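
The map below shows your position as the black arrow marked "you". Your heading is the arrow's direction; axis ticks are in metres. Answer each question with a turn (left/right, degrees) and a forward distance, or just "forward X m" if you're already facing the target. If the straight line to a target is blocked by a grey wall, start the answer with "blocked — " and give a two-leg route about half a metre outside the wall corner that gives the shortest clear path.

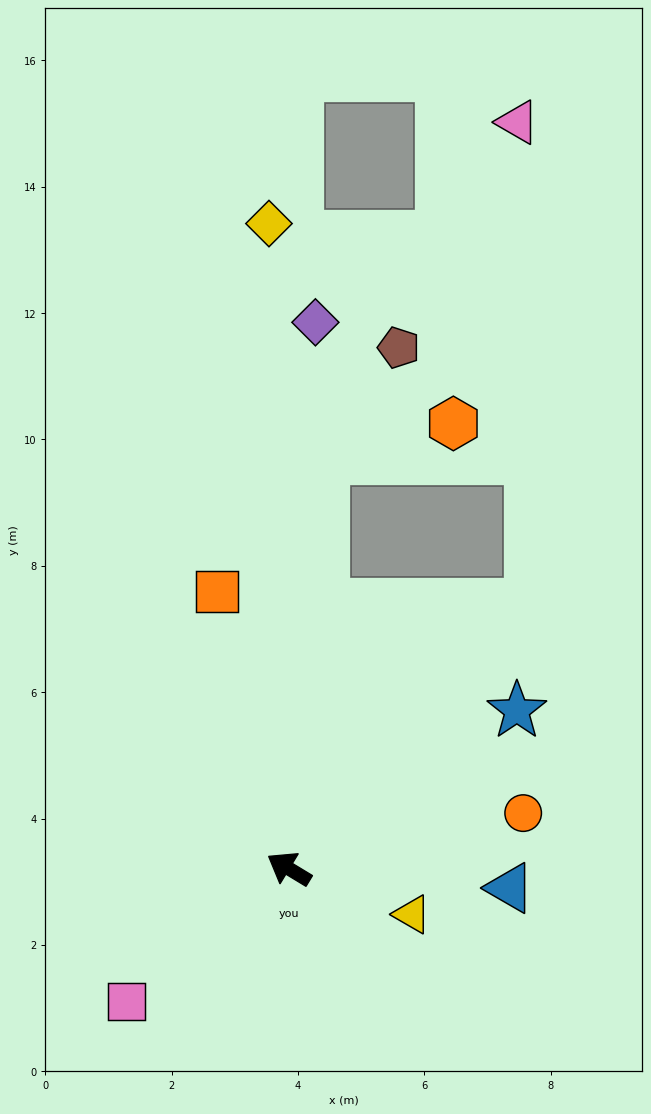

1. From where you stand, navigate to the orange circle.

turn right 135°, forward 3.8 m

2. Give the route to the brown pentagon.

blocked — turn right 63°, forward 6.5 m, then turn right 30°, forward 2.1 m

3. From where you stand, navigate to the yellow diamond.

turn right 57°, forward 10.2 m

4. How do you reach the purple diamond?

turn right 62°, forward 8.7 m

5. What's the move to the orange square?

turn right 44°, forward 4.5 m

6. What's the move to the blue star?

turn right 114°, forward 4.4 m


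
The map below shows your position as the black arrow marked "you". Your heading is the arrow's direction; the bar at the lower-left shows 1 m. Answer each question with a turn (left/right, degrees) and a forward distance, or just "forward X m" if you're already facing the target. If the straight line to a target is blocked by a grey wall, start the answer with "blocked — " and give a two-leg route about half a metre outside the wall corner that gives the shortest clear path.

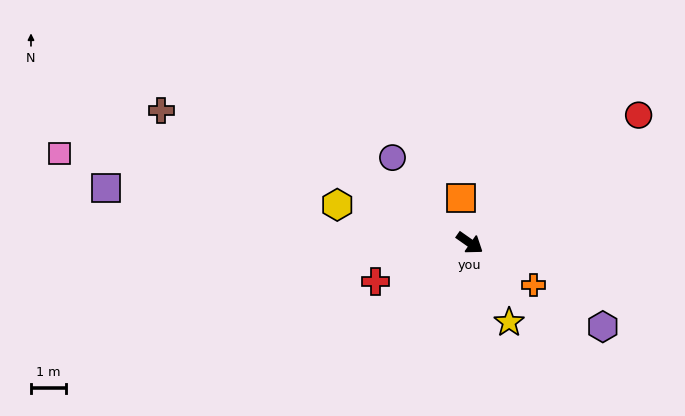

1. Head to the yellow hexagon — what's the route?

turn right 161°, forward 4.0 m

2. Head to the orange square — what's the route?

turn left 136°, forward 1.3 m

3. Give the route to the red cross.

turn right 123°, forward 2.9 m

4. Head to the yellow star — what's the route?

turn right 29°, forward 2.6 m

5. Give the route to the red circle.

turn left 72°, forward 6.1 m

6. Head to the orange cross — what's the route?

forward 2.2 m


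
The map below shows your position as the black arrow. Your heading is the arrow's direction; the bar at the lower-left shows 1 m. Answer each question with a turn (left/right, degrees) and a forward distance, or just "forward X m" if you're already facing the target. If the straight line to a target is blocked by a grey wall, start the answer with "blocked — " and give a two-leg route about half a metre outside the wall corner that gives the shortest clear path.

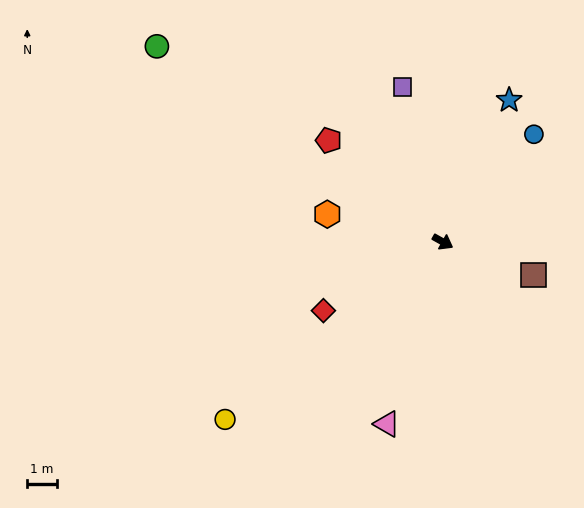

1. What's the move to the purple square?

turn left 134°, forward 5.5 m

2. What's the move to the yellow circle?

turn right 112°, forward 9.6 m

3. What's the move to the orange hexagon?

turn right 164°, forward 4.1 m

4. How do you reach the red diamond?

turn right 121°, forward 4.7 m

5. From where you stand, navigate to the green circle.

turn left 175°, forward 11.8 m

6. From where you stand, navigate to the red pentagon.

turn left 168°, forward 5.2 m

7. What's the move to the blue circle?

turn left 79°, forward 4.8 m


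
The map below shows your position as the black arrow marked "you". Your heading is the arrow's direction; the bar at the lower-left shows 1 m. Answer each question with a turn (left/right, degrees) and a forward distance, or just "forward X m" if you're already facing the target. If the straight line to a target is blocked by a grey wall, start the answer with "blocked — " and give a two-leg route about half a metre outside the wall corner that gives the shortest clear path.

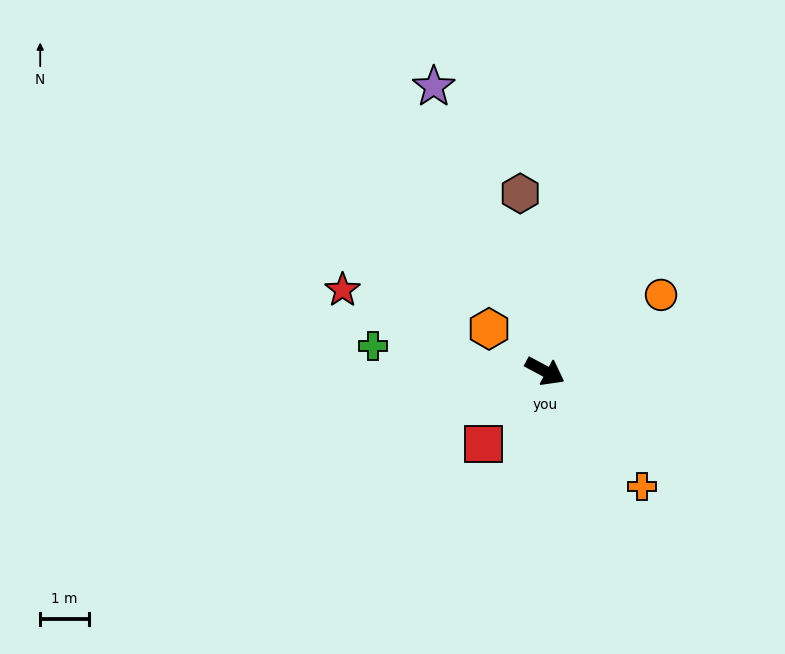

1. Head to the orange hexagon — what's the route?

turn left 171°, forward 1.4 m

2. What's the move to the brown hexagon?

turn left 126°, forward 3.7 m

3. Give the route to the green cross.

turn right 160°, forward 3.6 m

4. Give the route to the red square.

turn right 102°, forward 2.0 m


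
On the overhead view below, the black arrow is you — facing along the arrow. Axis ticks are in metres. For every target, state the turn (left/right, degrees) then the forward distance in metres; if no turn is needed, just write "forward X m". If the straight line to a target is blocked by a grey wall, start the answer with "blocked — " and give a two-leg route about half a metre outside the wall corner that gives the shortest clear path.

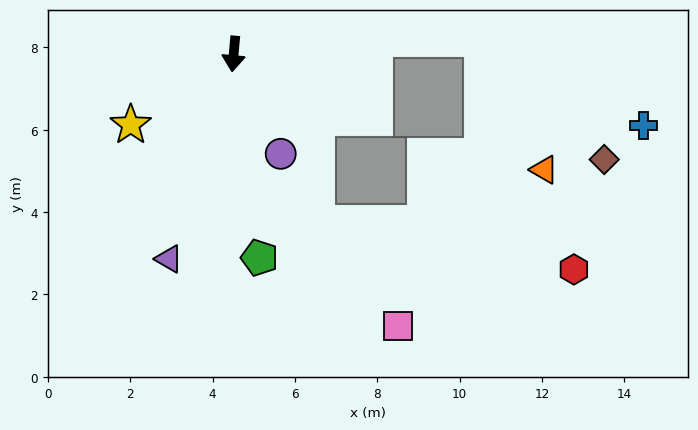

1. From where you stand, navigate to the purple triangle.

turn right 12°, forward 5.2 m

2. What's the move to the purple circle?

turn left 30°, forward 2.7 m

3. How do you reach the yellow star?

turn right 50°, forward 3.0 m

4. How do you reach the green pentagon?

turn left 12°, forward 5.0 m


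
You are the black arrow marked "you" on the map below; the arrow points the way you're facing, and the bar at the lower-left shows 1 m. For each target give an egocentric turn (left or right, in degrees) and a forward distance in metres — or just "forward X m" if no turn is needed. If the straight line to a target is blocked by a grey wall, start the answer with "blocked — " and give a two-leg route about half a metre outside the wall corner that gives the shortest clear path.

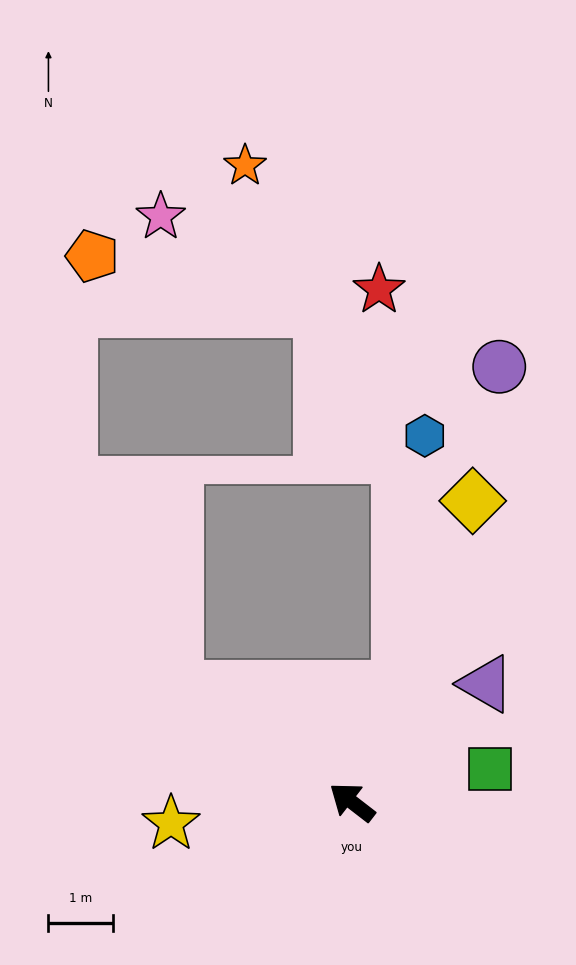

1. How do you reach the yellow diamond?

turn right 74°, forward 5.0 m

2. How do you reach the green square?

turn right 129°, forward 2.2 m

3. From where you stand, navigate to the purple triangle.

turn right 101°, forward 2.8 m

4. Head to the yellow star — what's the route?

turn left 44°, forward 2.8 m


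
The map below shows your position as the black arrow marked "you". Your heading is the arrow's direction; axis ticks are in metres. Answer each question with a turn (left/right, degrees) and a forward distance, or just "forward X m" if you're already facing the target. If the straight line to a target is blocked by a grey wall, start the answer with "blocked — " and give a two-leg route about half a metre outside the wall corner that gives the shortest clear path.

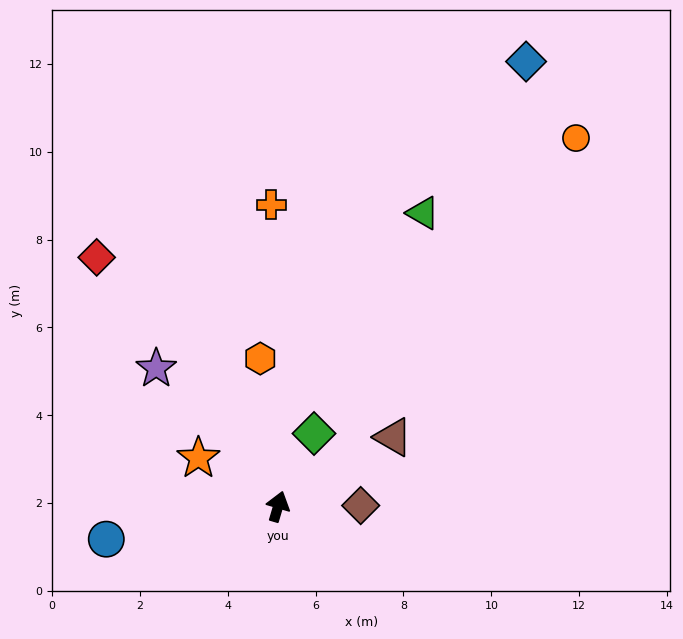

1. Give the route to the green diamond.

turn right 10°, forward 1.8 m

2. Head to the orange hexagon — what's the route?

turn left 23°, forward 3.4 m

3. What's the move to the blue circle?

turn left 117°, forward 4.0 m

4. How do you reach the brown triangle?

turn right 43°, forward 3.1 m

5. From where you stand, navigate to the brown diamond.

turn right 73°, forward 1.9 m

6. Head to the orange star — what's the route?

turn left 75°, forward 2.1 m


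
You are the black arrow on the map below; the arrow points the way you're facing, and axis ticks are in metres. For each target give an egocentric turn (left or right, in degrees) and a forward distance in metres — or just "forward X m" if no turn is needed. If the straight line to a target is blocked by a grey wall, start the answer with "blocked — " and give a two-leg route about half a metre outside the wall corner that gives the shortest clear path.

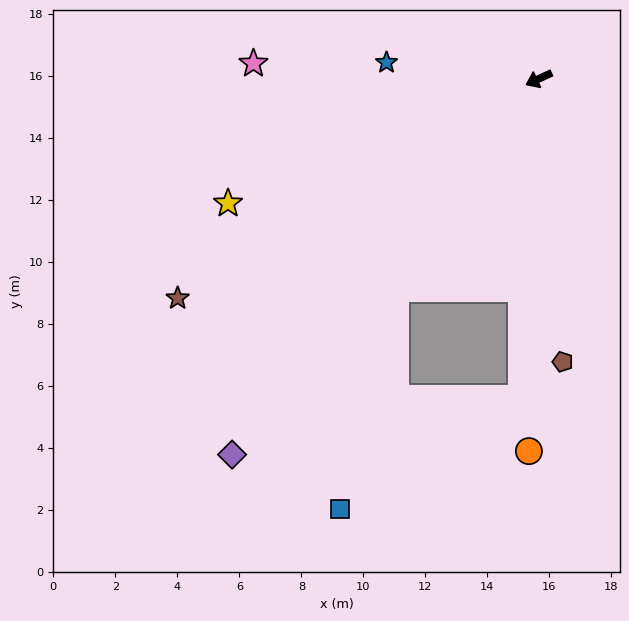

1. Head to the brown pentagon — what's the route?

turn left 70°, forward 9.2 m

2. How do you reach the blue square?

blocked — turn left 31°, forward 8.2 m, then turn left 20°, forward 7.3 m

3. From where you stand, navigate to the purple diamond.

turn left 26°, forward 15.6 m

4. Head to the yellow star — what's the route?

turn right 3°, forward 10.8 m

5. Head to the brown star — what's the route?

turn left 6°, forward 13.6 m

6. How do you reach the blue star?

turn right 31°, forward 4.9 m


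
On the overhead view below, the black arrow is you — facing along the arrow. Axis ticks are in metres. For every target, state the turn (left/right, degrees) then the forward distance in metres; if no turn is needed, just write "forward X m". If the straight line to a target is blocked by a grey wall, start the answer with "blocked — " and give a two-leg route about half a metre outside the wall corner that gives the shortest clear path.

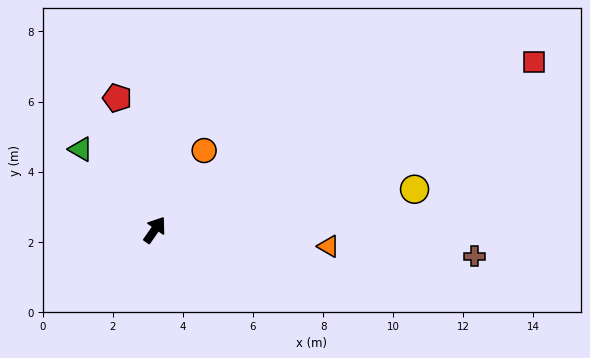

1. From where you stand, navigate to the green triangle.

turn left 78°, forward 3.1 m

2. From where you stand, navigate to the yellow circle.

turn right 46°, forward 7.5 m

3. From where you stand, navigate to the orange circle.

turn left 3°, forward 2.7 m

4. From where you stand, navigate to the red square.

turn right 31°, forward 11.9 m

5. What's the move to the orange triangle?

turn right 60°, forward 5.0 m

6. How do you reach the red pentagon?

turn left 51°, forward 3.9 m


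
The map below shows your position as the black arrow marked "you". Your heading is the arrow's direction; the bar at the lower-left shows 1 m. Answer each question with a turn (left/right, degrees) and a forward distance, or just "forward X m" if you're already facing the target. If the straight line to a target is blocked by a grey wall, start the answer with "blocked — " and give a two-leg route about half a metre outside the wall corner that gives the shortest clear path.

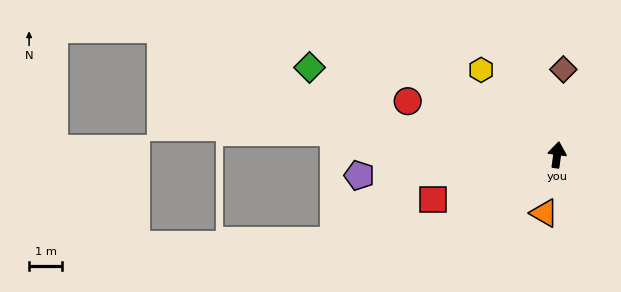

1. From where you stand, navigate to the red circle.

turn left 78°, forward 4.8 m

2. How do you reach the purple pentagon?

turn left 104°, forward 6.0 m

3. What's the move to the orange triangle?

turn left 175°, forward 1.8 m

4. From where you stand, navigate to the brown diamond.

turn left 4°, forward 2.6 m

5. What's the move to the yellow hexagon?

turn left 50°, forward 3.4 m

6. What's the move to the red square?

turn left 117°, forward 4.0 m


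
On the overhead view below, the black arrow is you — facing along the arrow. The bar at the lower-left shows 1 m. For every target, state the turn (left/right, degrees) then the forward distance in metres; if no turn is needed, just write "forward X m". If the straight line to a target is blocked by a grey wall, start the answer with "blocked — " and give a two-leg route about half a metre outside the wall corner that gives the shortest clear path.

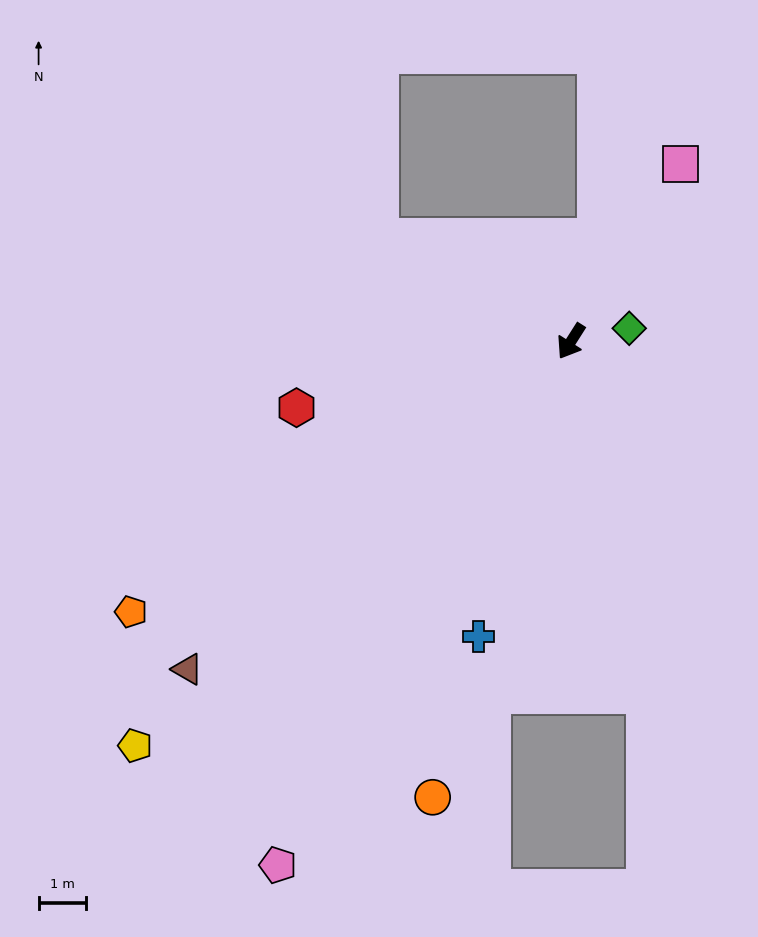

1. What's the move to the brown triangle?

turn right 17°, forward 10.7 m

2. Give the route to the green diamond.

turn left 135°, forward 1.3 m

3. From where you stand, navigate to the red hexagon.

turn right 44°, forward 6.0 m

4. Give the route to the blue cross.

turn left 15°, forward 6.6 m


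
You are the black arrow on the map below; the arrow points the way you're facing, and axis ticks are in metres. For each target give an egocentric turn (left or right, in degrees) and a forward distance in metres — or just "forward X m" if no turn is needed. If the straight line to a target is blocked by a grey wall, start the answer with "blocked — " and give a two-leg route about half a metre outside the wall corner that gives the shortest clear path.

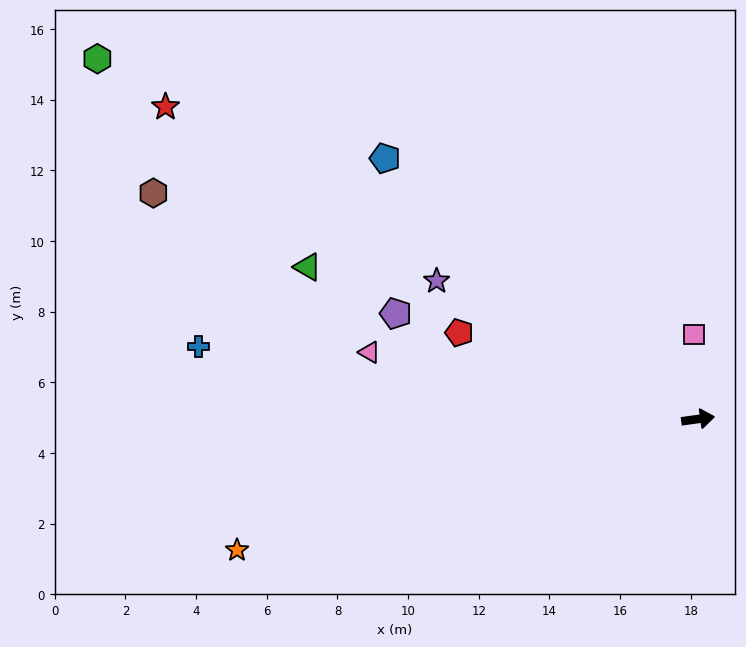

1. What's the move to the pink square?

turn left 85°, forward 2.4 m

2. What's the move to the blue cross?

turn left 164°, forward 14.3 m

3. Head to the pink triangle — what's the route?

turn left 161°, forward 9.5 m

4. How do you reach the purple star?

turn left 144°, forward 8.4 m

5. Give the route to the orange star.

turn right 172°, forward 13.6 m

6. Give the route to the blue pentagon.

turn left 132°, forward 11.5 m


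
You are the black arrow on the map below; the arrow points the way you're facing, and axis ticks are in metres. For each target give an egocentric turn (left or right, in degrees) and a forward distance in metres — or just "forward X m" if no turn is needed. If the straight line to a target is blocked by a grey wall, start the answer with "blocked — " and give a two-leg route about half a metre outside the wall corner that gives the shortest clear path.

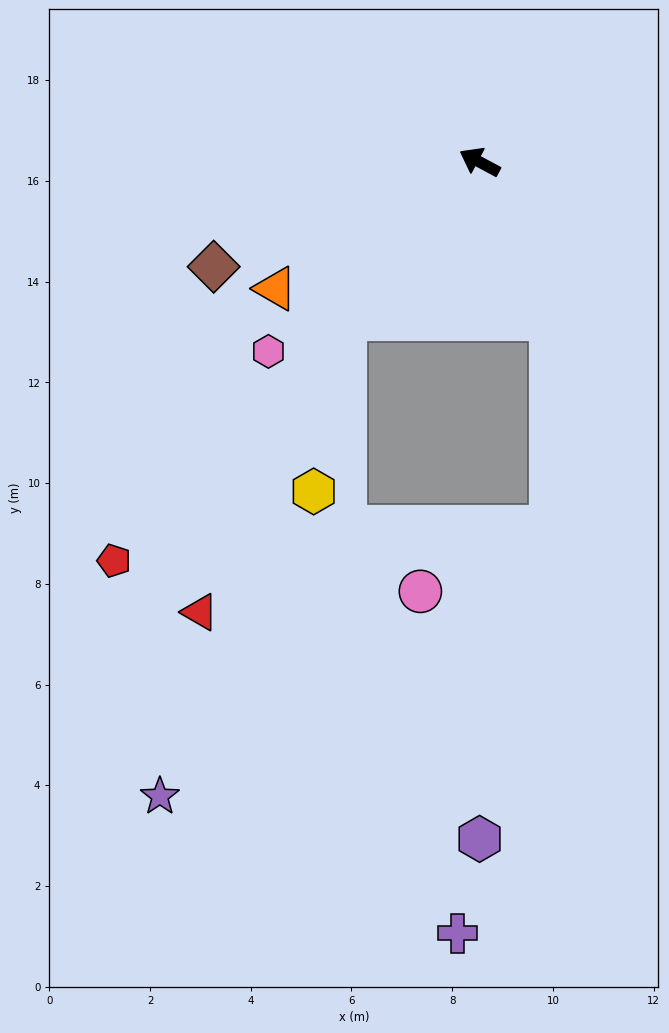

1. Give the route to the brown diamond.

turn left 50°, forward 5.7 m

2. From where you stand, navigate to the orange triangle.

turn left 60°, forward 4.8 m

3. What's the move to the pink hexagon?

turn left 70°, forward 5.6 m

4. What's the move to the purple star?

blocked — turn left 78°, forward 4.1 m, then turn left 19°, forward 10.2 m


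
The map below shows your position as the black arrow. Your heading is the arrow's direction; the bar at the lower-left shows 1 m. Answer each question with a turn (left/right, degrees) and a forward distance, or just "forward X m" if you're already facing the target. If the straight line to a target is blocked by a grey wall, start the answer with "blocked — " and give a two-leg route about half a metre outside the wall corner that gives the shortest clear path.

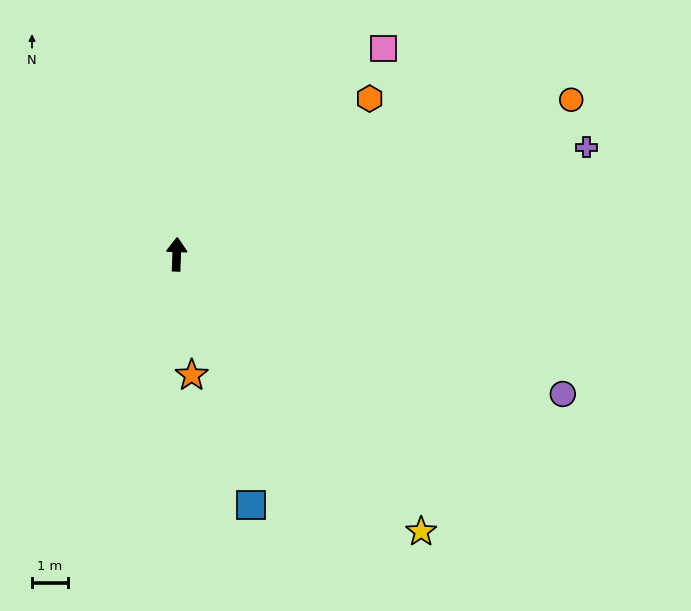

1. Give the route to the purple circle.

turn right 108°, forward 11.4 m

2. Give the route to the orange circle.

turn right 67°, forward 11.8 m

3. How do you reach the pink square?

turn right 43°, forward 8.1 m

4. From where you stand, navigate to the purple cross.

turn right 73°, forward 11.7 m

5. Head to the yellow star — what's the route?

turn right 137°, forward 10.3 m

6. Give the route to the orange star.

turn right 171°, forward 3.4 m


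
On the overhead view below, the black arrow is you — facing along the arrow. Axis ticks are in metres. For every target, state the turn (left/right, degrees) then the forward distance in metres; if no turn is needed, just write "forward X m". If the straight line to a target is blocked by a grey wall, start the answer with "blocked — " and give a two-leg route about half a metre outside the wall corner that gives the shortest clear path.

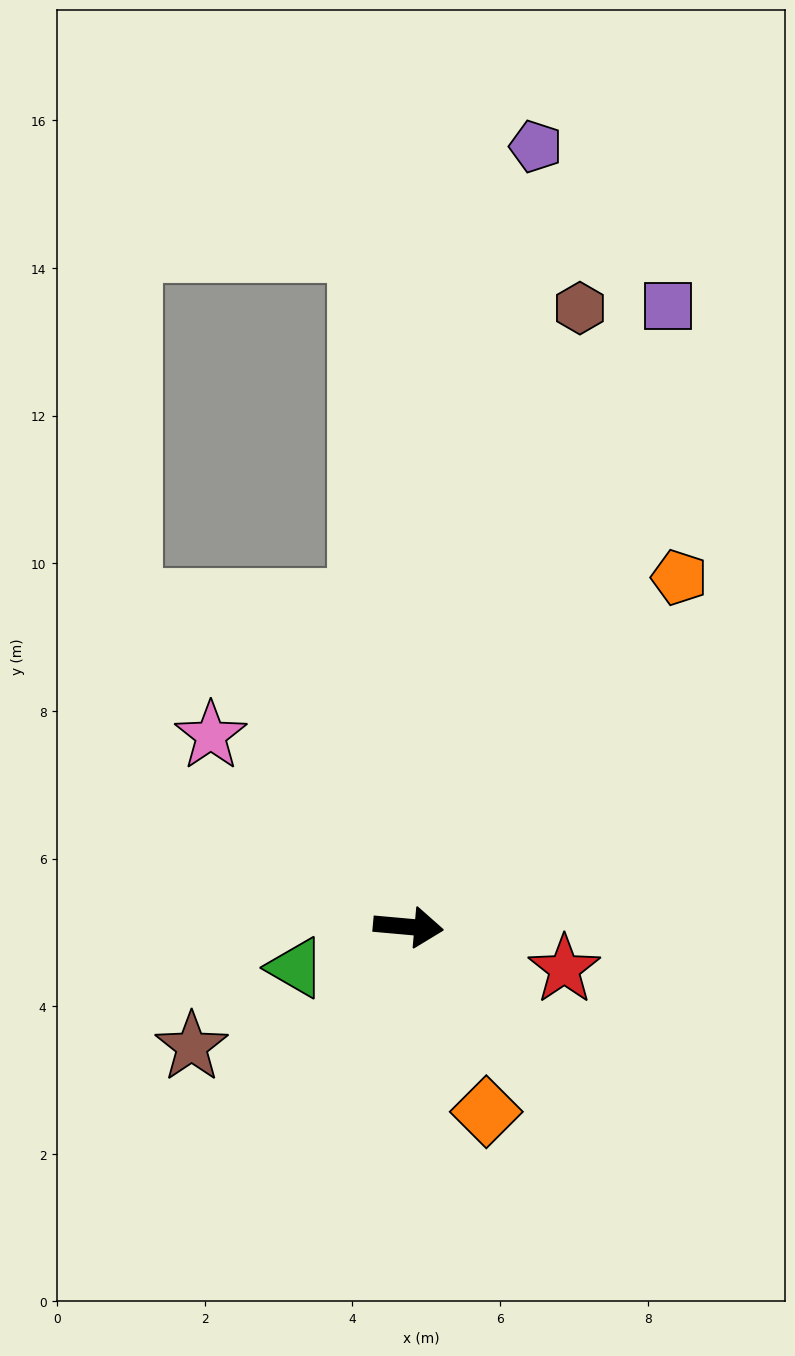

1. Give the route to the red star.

turn right 10°, forward 2.2 m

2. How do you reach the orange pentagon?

turn left 57°, forward 6.0 m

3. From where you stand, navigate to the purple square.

turn left 72°, forward 9.1 m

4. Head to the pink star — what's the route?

turn left 141°, forward 3.7 m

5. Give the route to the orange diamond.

turn right 62°, forward 2.7 m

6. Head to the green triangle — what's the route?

turn right 155°, forward 1.6 m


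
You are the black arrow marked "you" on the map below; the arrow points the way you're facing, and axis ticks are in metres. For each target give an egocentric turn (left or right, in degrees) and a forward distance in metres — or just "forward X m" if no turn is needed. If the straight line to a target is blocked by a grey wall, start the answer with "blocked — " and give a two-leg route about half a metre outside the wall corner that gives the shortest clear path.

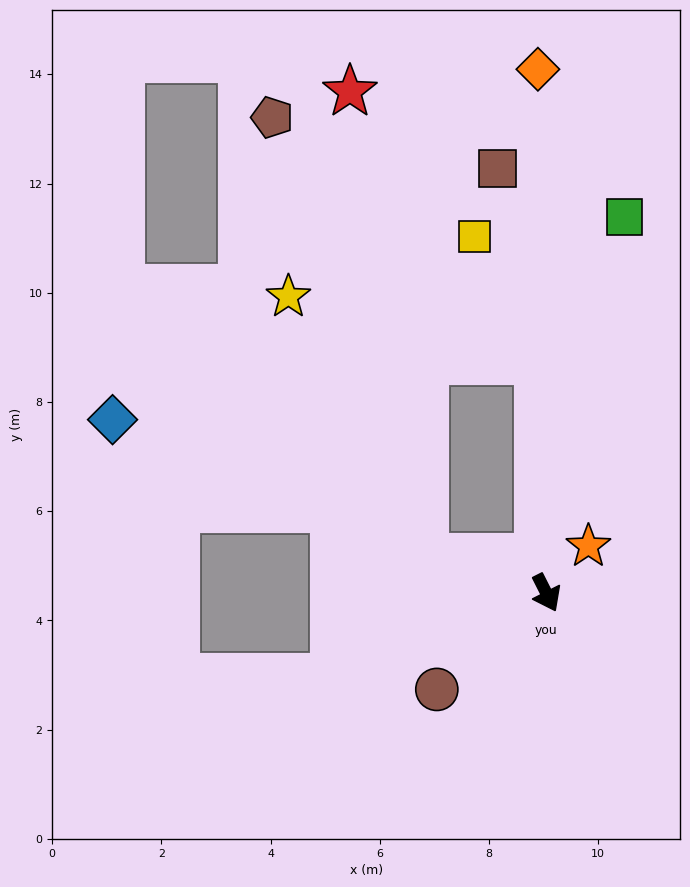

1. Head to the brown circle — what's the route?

turn right 75°, forward 2.7 m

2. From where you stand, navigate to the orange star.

turn left 111°, forward 1.2 m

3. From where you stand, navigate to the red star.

blocked — turn right 133°, forward 2.3 m, then turn right 65°, forward 8.6 m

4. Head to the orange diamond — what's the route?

turn left 154°, forward 9.6 m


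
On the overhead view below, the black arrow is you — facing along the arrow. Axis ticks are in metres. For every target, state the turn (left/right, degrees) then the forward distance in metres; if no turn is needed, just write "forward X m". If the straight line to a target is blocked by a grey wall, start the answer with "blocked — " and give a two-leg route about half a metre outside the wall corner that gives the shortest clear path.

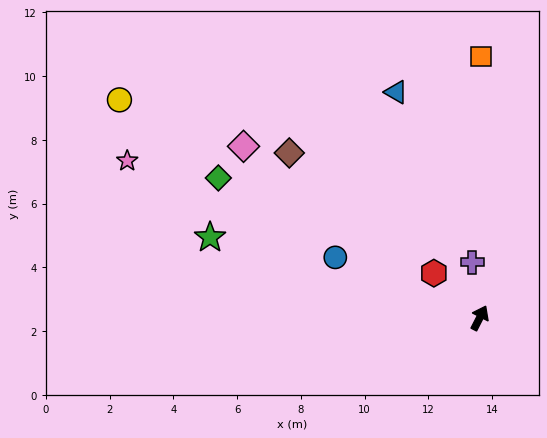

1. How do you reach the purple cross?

turn left 35°, forward 1.8 m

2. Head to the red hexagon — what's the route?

turn left 73°, forward 2.0 m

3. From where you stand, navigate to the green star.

turn left 100°, forward 8.8 m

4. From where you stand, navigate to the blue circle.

turn left 94°, forward 4.9 m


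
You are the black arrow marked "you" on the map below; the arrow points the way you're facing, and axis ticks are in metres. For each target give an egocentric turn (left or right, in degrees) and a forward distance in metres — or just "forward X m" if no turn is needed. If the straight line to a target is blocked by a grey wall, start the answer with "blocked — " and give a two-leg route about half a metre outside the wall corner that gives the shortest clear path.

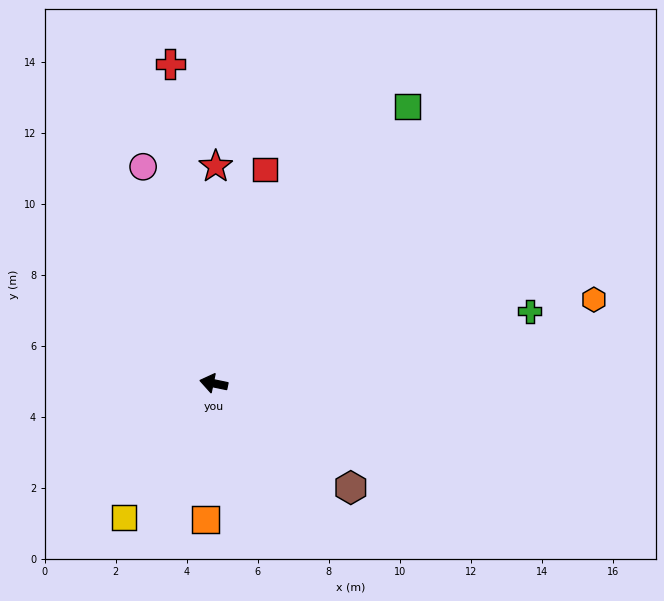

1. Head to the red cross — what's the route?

turn right 71°, forward 9.1 m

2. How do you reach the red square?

turn right 92°, forward 6.2 m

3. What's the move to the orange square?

turn left 98°, forward 3.8 m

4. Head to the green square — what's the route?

turn right 113°, forward 9.5 m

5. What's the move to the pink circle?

turn right 60°, forward 6.4 m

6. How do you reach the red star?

turn right 79°, forward 6.1 m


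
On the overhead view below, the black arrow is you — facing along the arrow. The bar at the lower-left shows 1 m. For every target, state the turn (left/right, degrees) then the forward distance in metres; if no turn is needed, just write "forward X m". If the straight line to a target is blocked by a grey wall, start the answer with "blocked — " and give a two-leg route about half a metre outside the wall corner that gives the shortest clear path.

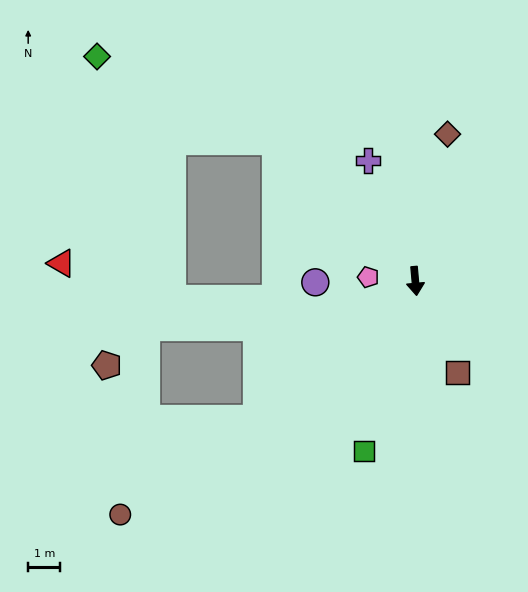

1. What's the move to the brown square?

turn left 20°, forward 3.1 m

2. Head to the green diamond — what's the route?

blocked — turn right 140°, forward 6.1 m, then turn left 19°, forward 6.2 m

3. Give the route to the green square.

turn right 22°, forward 5.5 m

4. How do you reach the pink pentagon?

turn right 100°, forward 1.5 m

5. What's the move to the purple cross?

turn right 164°, forward 4.0 m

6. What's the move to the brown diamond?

turn left 163°, forward 4.7 m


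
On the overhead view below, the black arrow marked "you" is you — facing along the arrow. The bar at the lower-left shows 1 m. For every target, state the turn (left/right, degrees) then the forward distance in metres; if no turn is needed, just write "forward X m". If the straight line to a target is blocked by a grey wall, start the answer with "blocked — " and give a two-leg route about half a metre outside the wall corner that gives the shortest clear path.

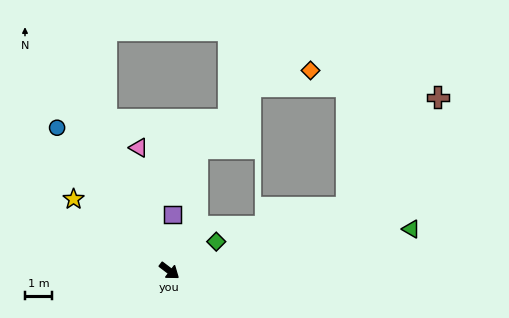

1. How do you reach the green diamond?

turn left 69°, forward 2.1 m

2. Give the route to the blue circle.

turn left 165°, forward 6.8 m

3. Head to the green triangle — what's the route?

turn left 47°, forward 9.2 m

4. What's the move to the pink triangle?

turn left 141°, forward 4.7 m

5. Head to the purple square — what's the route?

turn left 124°, forward 2.1 m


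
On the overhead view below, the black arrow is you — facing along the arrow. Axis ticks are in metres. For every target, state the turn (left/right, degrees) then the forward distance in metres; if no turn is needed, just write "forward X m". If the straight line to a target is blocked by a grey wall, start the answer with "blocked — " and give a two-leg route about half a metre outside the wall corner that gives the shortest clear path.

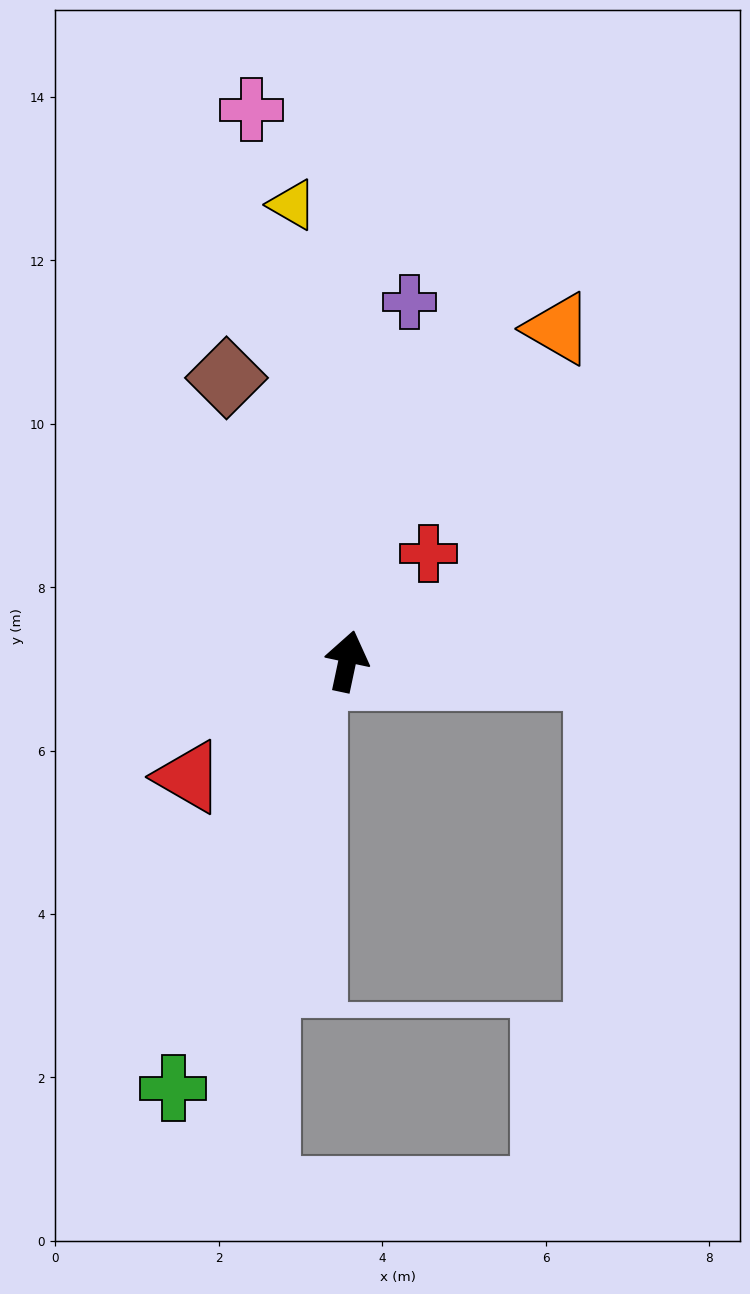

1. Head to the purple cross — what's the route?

turn left 2°, forward 4.5 m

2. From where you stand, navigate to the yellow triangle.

turn left 19°, forward 5.6 m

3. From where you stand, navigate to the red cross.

turn right 25°, forward 1.7 m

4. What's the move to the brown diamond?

turn left 35°, forward 3.8 m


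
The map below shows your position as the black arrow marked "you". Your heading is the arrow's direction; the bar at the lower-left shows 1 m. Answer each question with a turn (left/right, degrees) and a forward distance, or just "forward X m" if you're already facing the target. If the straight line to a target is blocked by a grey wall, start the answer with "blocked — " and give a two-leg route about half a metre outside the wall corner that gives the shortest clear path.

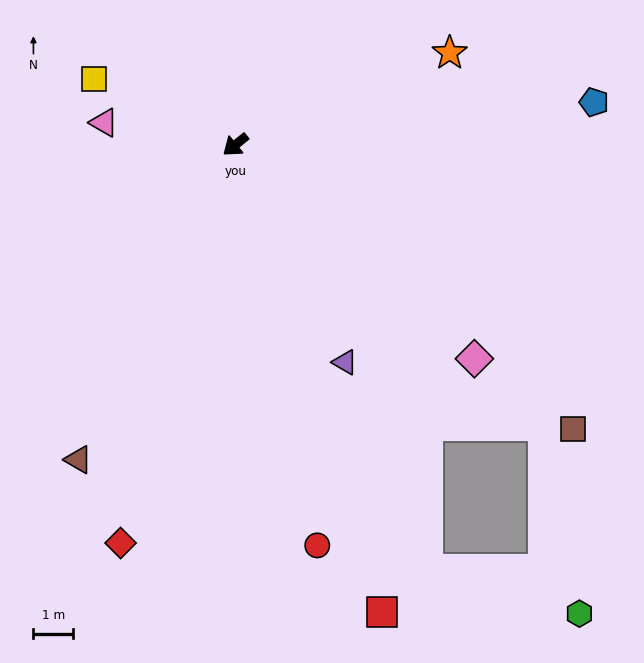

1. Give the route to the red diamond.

turn left 35°, forward 10.4 m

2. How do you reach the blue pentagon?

turn left 148°, forward 9.1 m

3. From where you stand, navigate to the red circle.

turn left 63°, forward 10.3 m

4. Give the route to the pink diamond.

turn left 99°, forward 8.1 m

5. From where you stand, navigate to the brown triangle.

turn left 24°, forward 8.9 m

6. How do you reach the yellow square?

turn right 64°, forward 3.9 m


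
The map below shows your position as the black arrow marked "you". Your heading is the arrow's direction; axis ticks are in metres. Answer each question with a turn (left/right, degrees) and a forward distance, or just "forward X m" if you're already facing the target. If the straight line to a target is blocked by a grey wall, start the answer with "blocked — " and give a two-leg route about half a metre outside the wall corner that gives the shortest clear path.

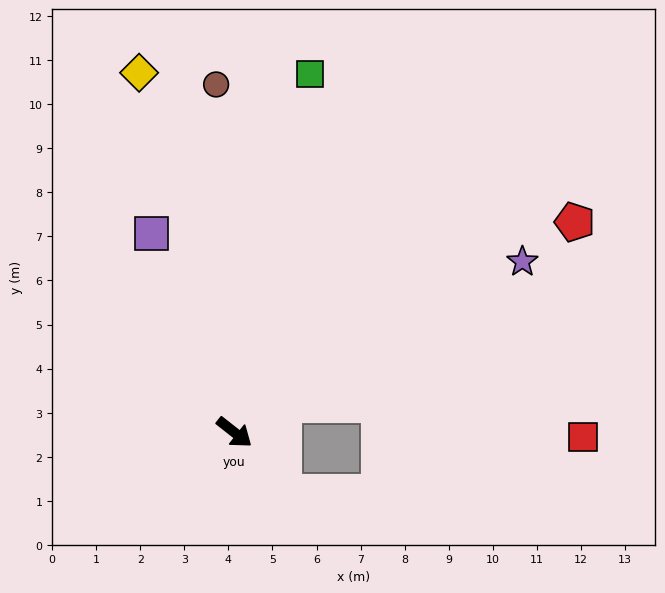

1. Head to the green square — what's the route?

turn left 116°, forward 8.3 m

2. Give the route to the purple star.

turn left 69°, forward 7.6 m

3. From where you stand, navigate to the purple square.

turn left 151°, forward 4.9 m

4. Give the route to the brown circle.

turn left 131°, forward 7.9 m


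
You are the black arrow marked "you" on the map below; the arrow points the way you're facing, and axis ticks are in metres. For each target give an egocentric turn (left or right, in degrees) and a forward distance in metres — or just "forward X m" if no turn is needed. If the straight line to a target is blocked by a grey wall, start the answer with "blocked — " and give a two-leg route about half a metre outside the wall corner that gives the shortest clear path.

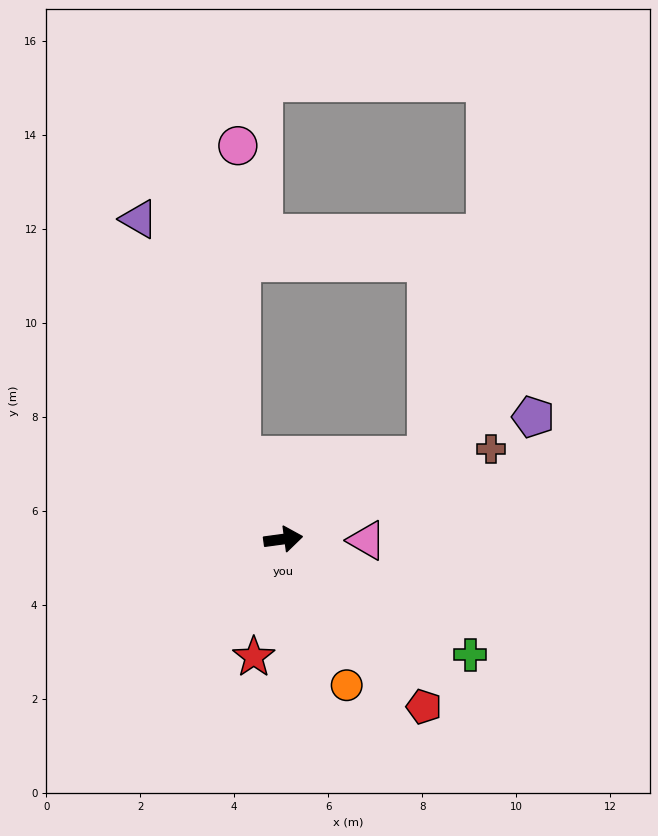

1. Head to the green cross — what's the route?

turn right 39°, forward 4.7 m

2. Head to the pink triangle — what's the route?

turn right 9°, forward 1.8 m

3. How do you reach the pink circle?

blocked — turn left 110°, forward 2.0 m, then turn right 27°, forward 6.6 m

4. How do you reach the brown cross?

turn left 16°, forward 4.8 m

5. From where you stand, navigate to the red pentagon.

turn right 58°, forward 4.7 m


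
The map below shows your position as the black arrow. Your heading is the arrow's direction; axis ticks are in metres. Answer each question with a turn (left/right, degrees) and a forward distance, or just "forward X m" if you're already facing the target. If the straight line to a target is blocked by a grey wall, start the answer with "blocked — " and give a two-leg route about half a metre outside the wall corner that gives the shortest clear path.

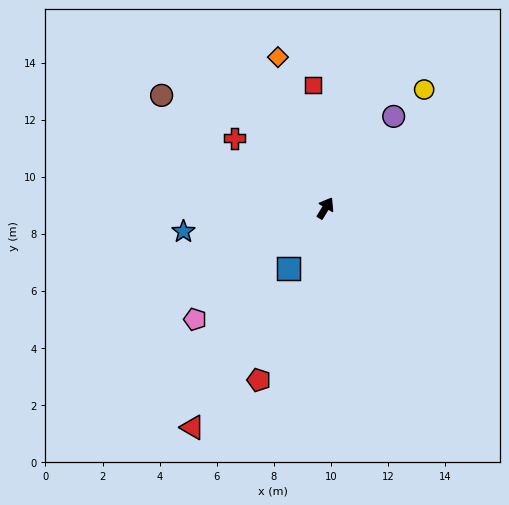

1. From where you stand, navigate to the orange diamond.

turn left 49°, forward 5.5 m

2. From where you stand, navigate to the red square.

turn left 37°, forward 4.3 m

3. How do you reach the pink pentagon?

turn left 162°, forward 6.0 m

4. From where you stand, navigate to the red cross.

turn left 84°, forward 4.0 m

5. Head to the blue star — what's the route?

turn left 131°, forward 5.0 m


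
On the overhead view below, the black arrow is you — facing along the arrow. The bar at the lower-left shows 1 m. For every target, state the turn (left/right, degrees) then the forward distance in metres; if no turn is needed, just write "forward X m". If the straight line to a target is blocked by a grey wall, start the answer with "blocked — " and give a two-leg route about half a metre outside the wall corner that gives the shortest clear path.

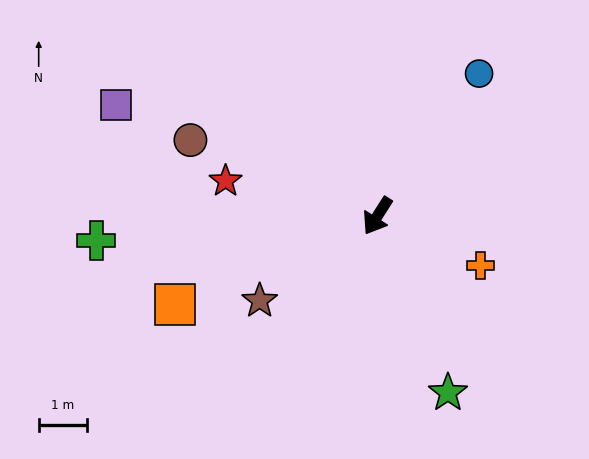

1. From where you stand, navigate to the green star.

turn left 54°, forward 3.9 m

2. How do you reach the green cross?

turn right 53°, forward 5.8 m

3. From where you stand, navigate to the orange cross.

turn left 97°, forward 2.4 m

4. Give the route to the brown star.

turn right 22°, forward 3.0 m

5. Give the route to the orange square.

turn right 34°, forward 4.6 m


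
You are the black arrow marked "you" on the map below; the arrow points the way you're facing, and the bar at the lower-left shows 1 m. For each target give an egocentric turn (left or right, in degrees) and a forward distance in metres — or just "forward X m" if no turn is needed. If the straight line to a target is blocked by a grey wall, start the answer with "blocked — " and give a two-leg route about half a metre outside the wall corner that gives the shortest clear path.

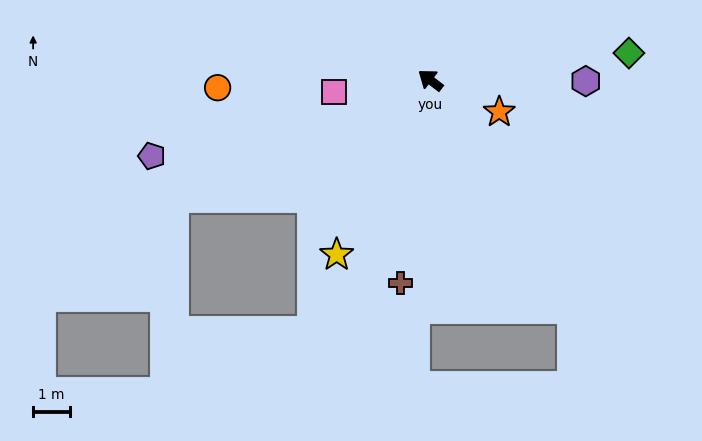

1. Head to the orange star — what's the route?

turn right 167°, forward 2.0 m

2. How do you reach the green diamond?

turn right 135°, forward 5.4 m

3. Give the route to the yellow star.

turn left 99°, forward 5.3 m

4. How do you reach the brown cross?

turn left 119°, forward 5.5 m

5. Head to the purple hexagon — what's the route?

turn right 143°, forward 4.2 m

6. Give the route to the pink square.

turn left 44°, forward 2.6 m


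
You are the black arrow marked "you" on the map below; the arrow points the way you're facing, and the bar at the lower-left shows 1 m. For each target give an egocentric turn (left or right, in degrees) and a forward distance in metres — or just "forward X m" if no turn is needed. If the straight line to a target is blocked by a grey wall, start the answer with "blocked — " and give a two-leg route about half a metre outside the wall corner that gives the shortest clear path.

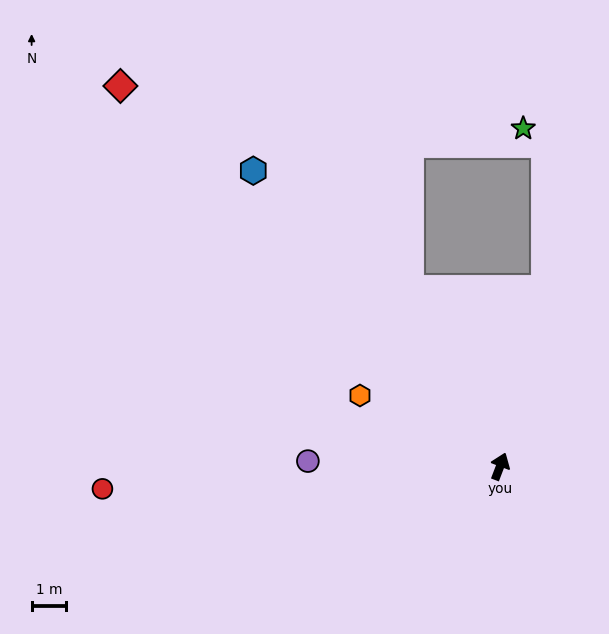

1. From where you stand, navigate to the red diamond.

turn left 66°, forward 15.5 m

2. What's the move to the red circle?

turn left 114°, forward 11.5 m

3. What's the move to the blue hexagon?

turn left 61°, forward 11.1 m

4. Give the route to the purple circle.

turn left 109°, forward 5.6 m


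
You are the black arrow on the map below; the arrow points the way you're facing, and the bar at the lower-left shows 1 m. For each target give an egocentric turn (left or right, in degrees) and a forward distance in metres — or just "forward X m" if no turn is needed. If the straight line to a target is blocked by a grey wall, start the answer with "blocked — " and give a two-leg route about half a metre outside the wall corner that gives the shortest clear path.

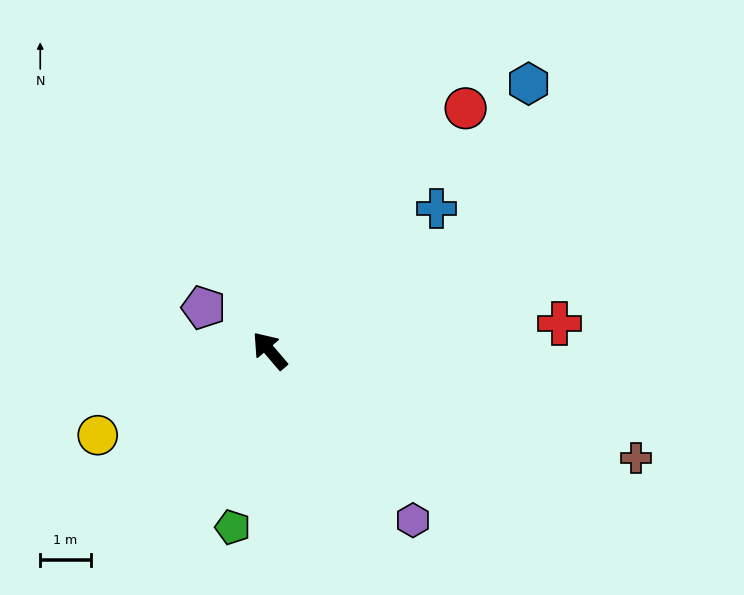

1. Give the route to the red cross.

turn right 125°, forward 5.8 m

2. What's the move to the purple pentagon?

turn left 16°, forward 1.6 m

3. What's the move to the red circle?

turn right 79°, forward 6.2 m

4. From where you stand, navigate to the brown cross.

turn right 147°, forward 7.6 m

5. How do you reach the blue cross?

turn right 90°, forward 4.4 m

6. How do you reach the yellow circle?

turn left 76°, forward 3.8 m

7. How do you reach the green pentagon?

turn left 128°, forward 3.6 m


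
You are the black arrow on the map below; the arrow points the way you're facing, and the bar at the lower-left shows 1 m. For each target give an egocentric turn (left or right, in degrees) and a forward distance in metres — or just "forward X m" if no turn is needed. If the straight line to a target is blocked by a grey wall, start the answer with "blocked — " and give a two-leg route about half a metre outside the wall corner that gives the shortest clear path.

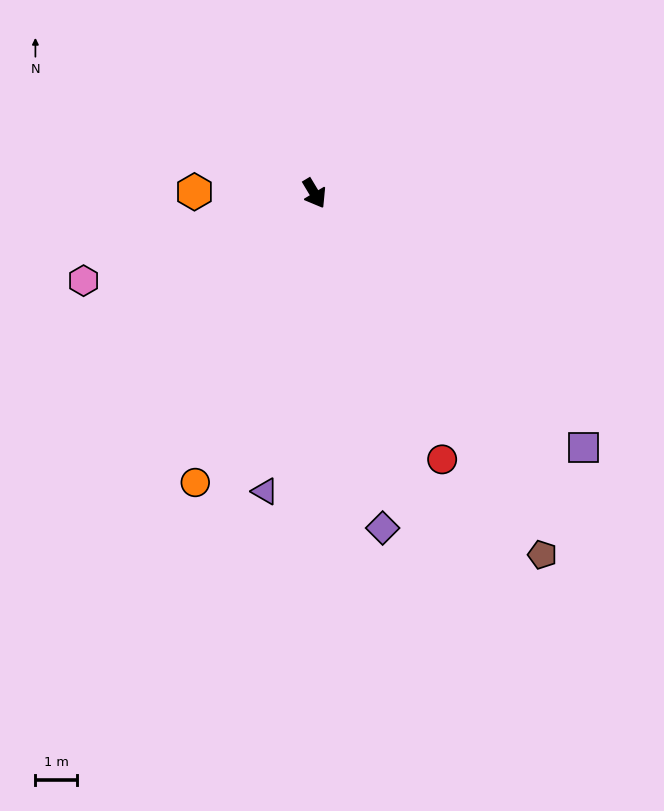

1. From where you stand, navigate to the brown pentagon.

forward 10.2 m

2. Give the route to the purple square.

turn left 16°, forward 8.9 m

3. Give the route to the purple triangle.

turn right 40°, forward 7.2 m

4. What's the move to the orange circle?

turn right 53°, forward 7.5 m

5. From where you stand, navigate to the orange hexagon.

turn right 122°, forward 2.9 m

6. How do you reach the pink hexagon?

turn right 100°, forward 5.9 m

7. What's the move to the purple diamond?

turn right 19°, forward 8.2 m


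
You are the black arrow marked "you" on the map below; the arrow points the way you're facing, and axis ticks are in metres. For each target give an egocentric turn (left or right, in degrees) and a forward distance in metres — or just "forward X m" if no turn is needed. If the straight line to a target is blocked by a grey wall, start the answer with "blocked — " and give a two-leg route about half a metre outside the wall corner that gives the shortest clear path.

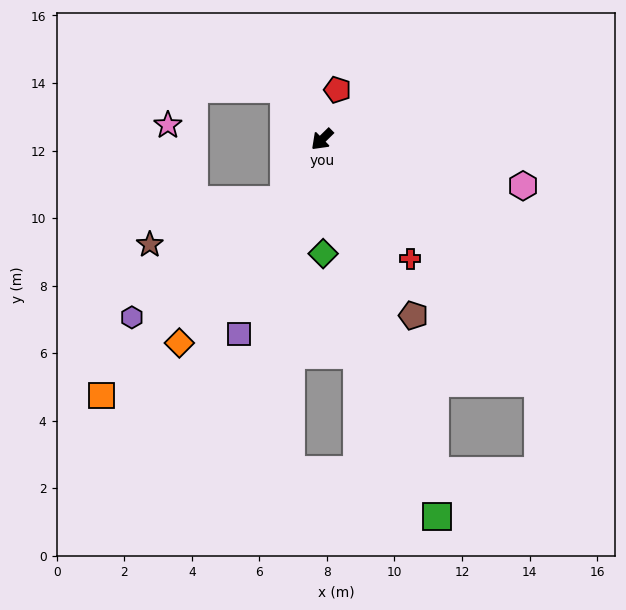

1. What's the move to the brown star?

blocked — turn left 14°, forward 2.1 m, then turn right 40°, forward 4.2 m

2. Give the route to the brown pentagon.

turn left 73°, forward 5.9 m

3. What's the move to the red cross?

turn left 82°, forward 4.4 m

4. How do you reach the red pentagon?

turn right 152°, forward 1.5 m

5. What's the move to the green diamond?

turn left 46°, forward 3.4 m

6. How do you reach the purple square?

turn left 22°, forward 6.3 m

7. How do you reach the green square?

turn left 62°, forward 11.7 m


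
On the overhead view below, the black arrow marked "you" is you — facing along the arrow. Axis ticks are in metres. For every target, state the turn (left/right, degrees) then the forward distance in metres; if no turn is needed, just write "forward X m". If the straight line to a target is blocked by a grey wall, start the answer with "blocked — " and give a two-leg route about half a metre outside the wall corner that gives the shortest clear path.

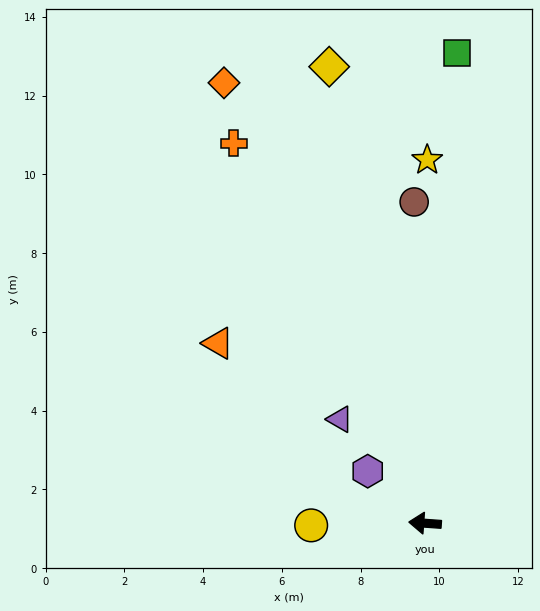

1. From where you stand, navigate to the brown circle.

turn right 84°, forward 8.2 m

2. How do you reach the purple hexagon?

turn right 38°, forward 2.0 m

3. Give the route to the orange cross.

turn right 59°, forward 10.8 m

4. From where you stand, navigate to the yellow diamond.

turn right 74°, forward 11.8 m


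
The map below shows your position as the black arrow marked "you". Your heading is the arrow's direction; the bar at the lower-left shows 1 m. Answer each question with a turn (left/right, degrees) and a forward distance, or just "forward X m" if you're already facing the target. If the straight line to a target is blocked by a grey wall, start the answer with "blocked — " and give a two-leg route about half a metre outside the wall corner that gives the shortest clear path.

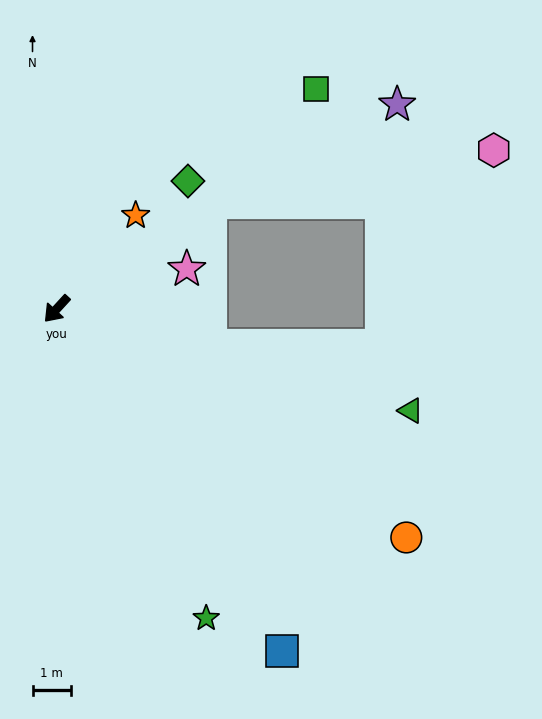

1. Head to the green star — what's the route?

turn left 68°, forward 9.0 m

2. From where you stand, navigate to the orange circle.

turn left 99°, forward 10.9 m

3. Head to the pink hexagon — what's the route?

blocked — turn left 167°, forward 4.9 m, then turn right 24°, forward 7.5 m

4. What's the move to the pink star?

turn left 150°, forward 3.5 m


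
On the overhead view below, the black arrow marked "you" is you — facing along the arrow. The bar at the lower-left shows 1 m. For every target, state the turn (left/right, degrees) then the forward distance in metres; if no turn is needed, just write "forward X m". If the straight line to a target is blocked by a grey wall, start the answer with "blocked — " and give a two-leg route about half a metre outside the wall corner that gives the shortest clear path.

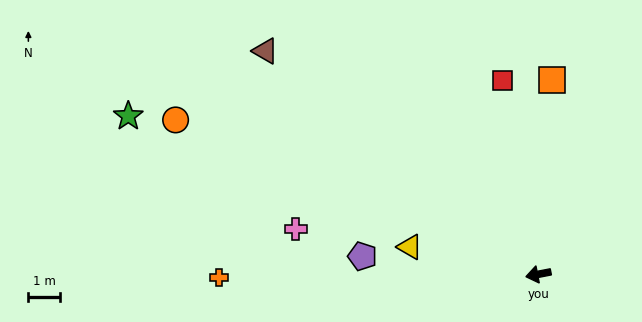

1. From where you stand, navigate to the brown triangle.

turn right 50°, forward 11.2 m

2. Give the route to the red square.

turn right 90°, forward 6.3 m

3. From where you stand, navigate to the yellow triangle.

turn right 23°, forward 4.2 m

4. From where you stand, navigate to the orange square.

turn right 105°, forward 6.2 m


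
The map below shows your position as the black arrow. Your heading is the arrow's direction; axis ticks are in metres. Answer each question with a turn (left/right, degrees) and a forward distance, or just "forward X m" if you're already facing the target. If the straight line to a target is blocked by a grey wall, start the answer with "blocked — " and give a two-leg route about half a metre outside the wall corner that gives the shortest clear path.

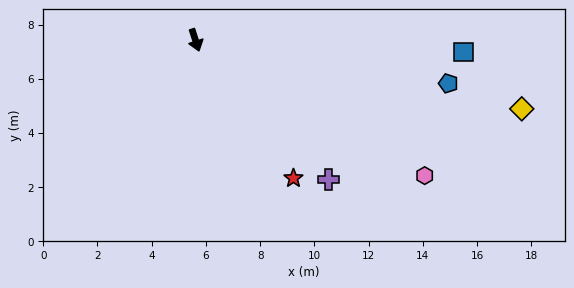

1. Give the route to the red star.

turn left 17°, forward 6.3 m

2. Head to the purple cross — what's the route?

turn left 26°, forward 7.1 m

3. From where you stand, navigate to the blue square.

turn left 70°, forward 9.9 m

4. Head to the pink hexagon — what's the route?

turn left 42°, forward 9.8 m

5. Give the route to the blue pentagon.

turn left 62°, forward 9.5 m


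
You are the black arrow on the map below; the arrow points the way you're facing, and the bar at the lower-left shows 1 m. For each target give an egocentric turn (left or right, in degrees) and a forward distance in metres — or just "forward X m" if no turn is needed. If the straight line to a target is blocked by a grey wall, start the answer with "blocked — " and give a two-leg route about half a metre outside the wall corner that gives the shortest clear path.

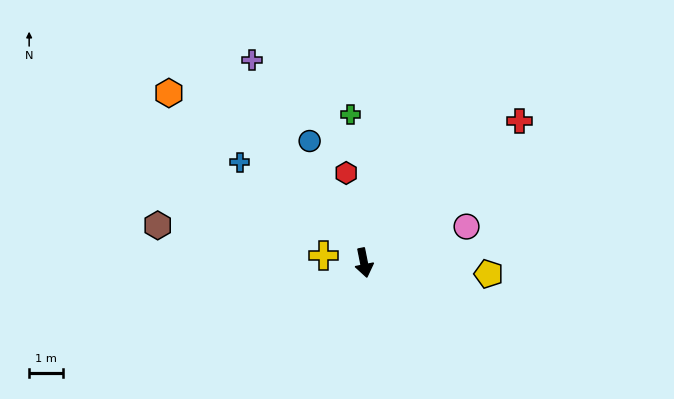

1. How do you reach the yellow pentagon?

turn left 74°, forward 3.7 m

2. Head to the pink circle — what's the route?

turn left 98°, forward 3.3 m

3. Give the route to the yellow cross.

turn right 112°, forward 1.2 m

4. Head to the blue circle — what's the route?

turn right 167°, forward 4.0 m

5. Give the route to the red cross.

turn left 121°, forward 6.3 m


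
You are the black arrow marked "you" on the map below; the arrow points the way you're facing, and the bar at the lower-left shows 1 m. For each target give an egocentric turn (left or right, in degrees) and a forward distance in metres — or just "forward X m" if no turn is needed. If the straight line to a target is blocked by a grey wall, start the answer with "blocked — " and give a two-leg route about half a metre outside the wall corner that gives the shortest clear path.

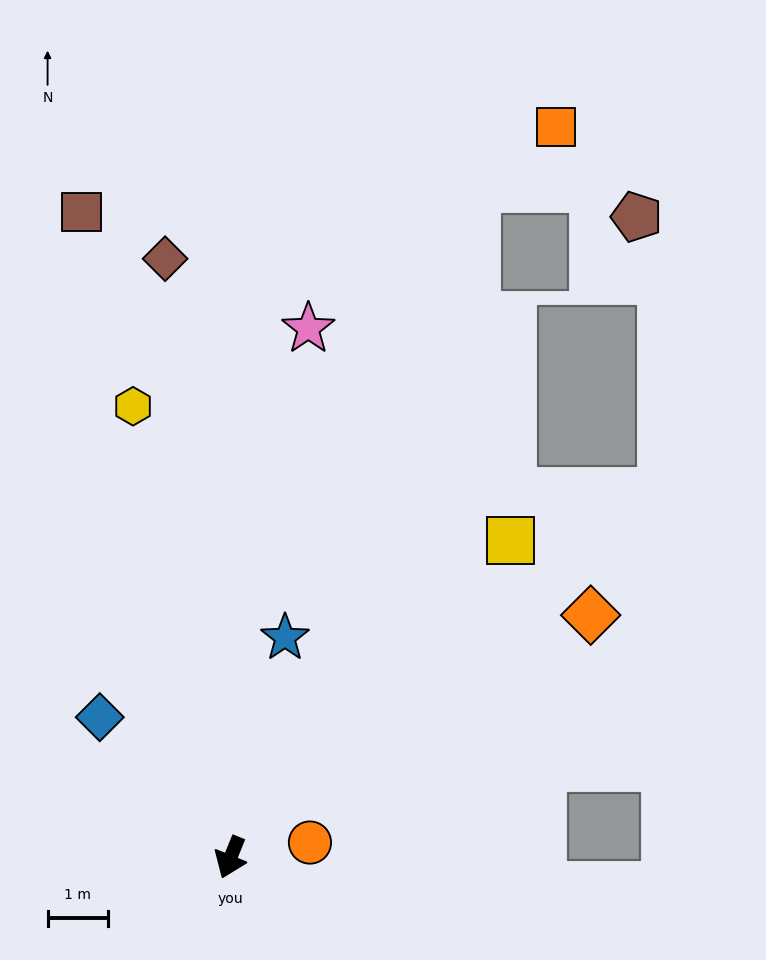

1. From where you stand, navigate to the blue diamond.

turn right 115°, forward 3.2 m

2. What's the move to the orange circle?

turn left 123°, forward 1.3 m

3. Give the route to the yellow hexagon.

turn right 146°, forward 7.6 m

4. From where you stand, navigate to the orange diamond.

turn left 146°, forward 7.2 m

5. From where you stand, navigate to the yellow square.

turn left 161°, forward 7.0 m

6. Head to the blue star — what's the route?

turn right 172°, forward 3.7 m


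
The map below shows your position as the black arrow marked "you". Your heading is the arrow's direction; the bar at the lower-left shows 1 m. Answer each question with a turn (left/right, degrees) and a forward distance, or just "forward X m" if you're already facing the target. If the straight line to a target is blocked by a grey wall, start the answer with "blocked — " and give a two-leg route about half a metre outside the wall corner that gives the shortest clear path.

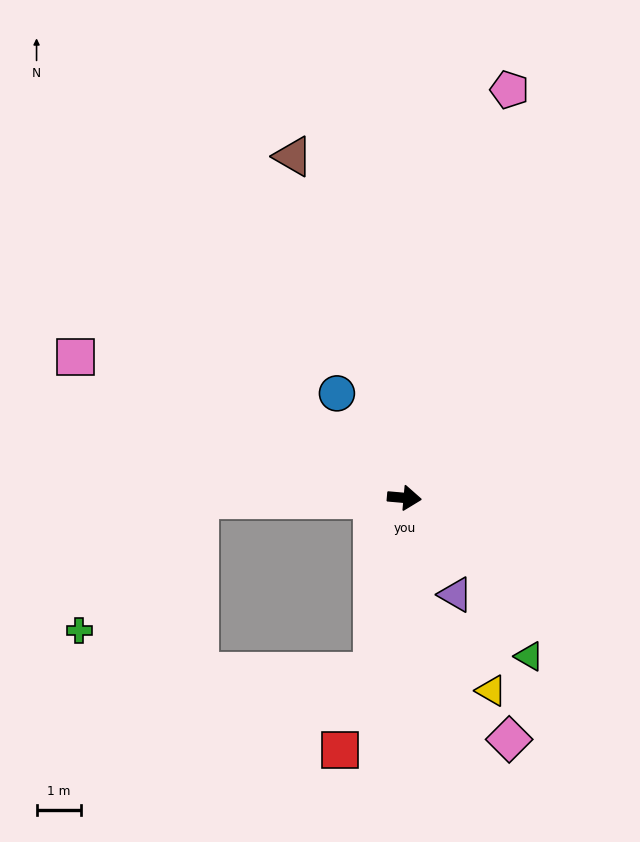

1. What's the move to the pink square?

turn left 162°, forward 8.0 m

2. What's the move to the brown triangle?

turn left 113°, forward 8.0 m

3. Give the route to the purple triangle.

turn right 57°, forward 2.4 m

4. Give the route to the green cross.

blocked — turn right 174°, forward 4.6 m, then turn left 46°, forward 4.0 m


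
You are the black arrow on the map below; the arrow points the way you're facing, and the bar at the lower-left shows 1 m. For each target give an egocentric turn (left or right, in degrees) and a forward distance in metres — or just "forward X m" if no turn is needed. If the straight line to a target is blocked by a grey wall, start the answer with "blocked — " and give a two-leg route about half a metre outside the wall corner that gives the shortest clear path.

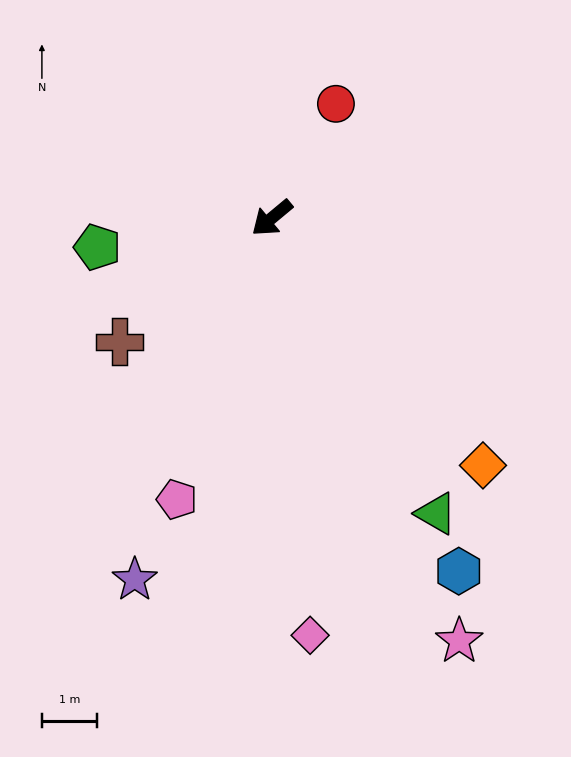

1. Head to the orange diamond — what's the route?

turn left 91°, forward 5.9 m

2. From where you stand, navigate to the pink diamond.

turn left 55°, forward 7.6 m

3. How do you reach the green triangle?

turn left 79°, forward 6.2 m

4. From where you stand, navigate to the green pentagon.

turn right 30°, forward 3.2 m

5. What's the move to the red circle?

turn right 159°, forward 2.4 m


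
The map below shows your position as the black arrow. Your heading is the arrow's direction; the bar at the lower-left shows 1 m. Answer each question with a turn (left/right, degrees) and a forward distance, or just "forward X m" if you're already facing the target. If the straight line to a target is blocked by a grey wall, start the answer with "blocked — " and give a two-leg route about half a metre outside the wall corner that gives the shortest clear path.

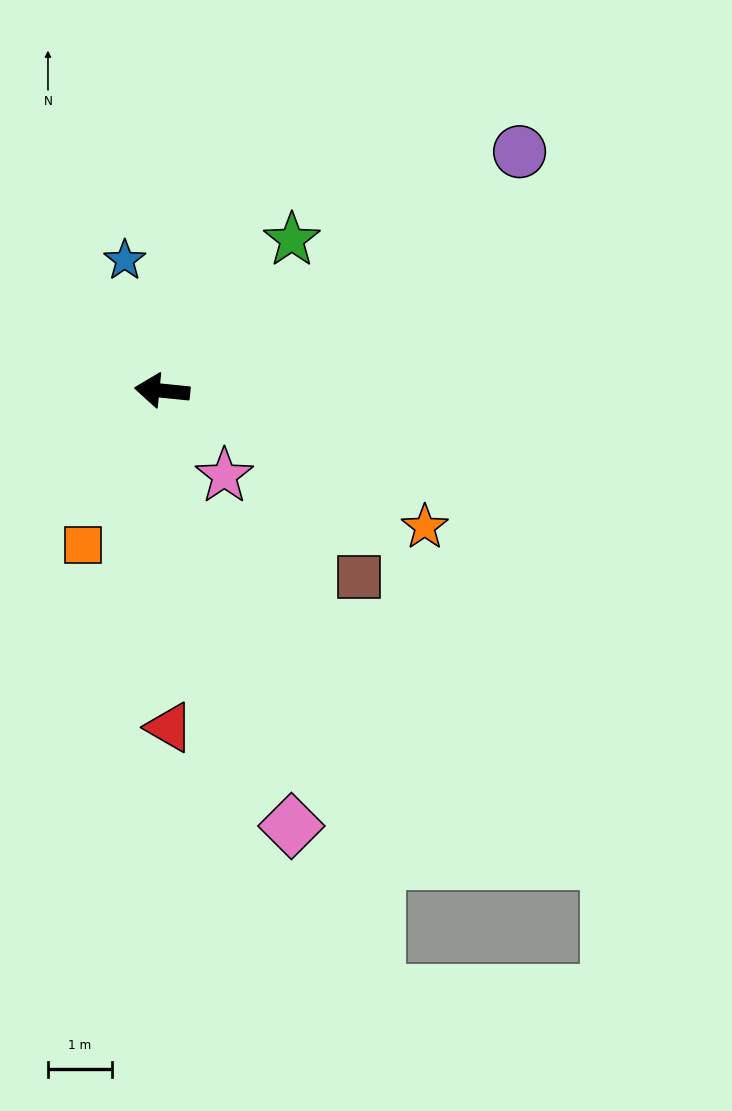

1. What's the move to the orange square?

turn left 69°, forward 2.7 m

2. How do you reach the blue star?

turn right 68°, forward 2.1 m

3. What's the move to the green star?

turn right 125°, forward 3.1 m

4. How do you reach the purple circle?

turn right 141°, forward 6.7 m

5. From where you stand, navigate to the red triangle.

turn left 97°, forward 5.3 m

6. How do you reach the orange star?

turn left 158°, forward 4.6 m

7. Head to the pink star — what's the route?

turn left 132°, forward 1.7 m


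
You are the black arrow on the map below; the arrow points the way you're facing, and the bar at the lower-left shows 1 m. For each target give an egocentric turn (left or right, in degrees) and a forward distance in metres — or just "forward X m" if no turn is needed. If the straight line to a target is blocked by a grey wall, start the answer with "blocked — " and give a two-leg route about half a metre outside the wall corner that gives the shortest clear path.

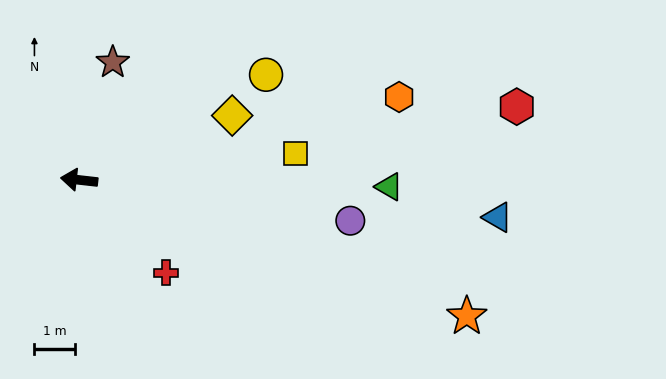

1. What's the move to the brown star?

turn right 100°, forward 3.0 m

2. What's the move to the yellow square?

turn right 167°, forward 5.3 m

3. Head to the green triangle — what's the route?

turn right 175°, forward 7.6 m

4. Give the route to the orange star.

turn left 167°, forward 10.0 m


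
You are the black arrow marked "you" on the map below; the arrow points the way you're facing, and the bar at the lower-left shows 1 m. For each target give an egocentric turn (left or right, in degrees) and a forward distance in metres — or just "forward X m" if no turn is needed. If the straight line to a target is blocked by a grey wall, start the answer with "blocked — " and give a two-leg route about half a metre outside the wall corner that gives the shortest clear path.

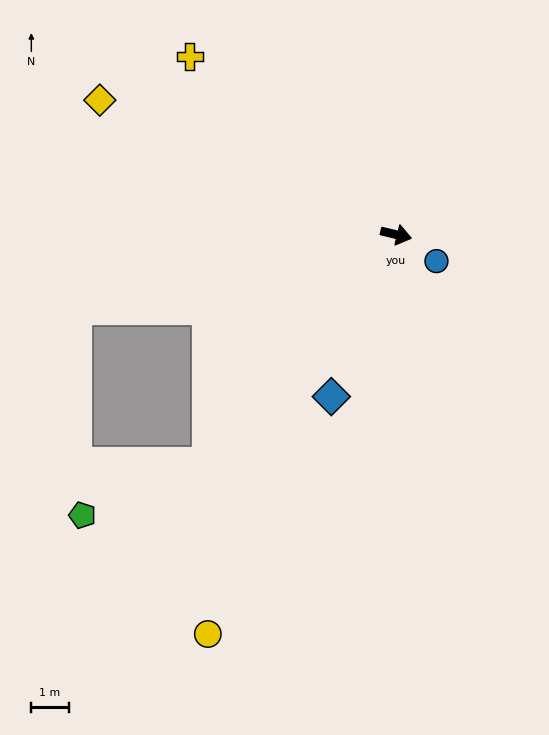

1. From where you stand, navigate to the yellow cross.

turn left 153°, forward 7.3 m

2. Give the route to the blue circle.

turn right 20°, forward 1.3 m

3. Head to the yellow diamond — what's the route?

turn left 169°, forward 8.7 m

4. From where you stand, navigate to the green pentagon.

blocked — turn right 116°, forward 7.9 m, then turn right 28°, forward 3.6 m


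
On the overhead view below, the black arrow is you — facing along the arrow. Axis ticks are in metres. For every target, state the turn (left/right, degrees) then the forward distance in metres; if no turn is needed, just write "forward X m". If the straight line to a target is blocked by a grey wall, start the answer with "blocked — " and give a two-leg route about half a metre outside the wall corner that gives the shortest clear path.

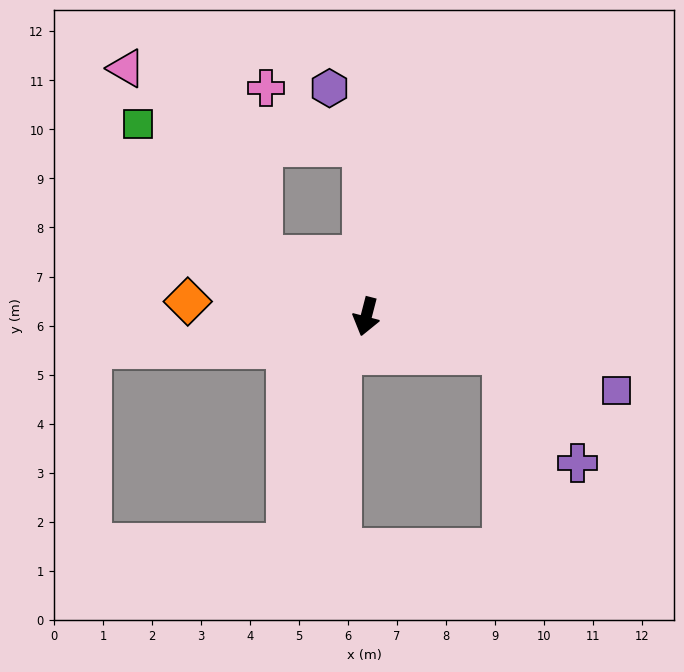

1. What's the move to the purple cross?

blocked — turn left 89°, forward 2.9 m, then turn right 40°, forward 2.7 m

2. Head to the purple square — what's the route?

turn left 88°, forward 5.3 m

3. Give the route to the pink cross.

blocked — turn right 164°, forward 3.5 m, then turn left 57°, forward 2.3 m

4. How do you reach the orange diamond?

turn right 80°, forward 3.7 m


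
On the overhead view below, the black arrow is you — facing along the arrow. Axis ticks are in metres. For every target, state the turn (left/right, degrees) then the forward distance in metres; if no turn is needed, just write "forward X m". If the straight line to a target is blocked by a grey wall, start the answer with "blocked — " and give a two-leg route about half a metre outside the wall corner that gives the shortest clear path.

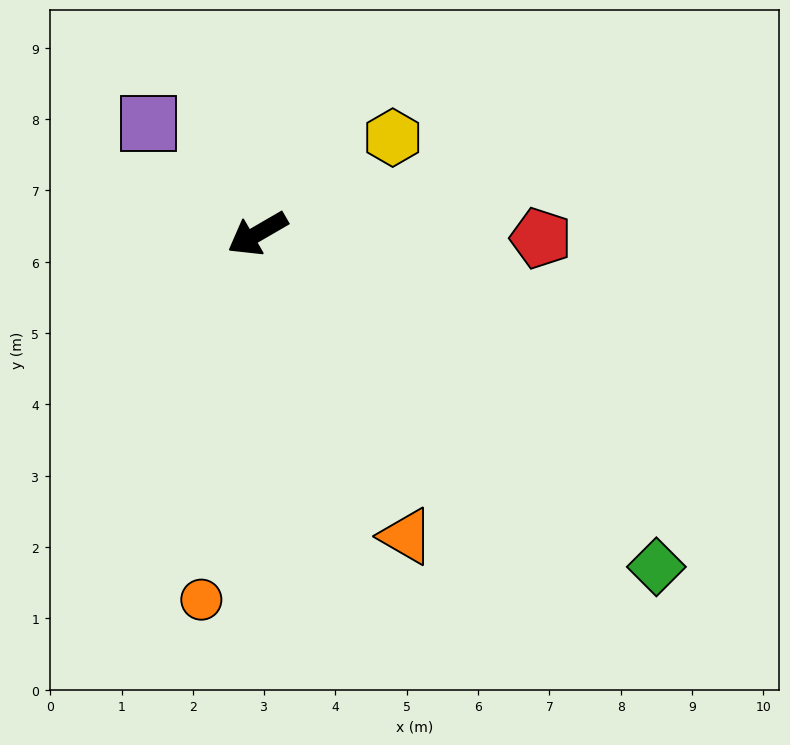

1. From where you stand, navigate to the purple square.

turn right 76°, forward 2.2 m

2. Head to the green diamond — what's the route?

turn left 110°, forward 7.3 m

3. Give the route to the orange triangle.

turn left 86°, forward 4.7 m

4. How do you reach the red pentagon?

turn left 149°, forward 4.0 m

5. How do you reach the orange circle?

turn left 51°, forward 5.2 m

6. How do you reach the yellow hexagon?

turn right 175°, forward 2.3 m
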